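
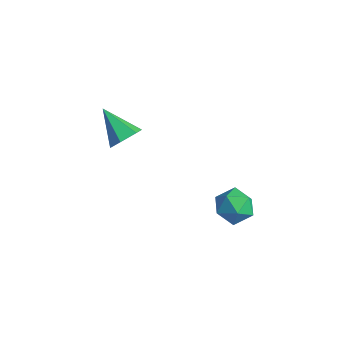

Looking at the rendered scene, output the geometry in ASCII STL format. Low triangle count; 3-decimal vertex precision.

solid 
facet normal 0.816 -0.001 -0.578
outer loop
vertex -1.924 1.684 0.836
vertex -2.38 1.5 0.193
vertex -2.244 2.275 0.384
endloop
endfacet
facet normal 0.095 0.637 0.765
outer loop
vertex -1.924 1.684 0.836
vertex -2.244 2.275 0.384
vertex -3.84 1.5 1.227
endloop
endfacet
facet normal 0.816 -0.001 -0.578
outer loop
vertex -2.244 2.275 0.384
vertex -2.38 1.5 0.193
vertex -2.7 2.09 -0.26
endloop
endfacet
facet normal -0.420 0.907 0.037
outer loop
vertex -2.244 2.275 0.384
vertex -2.7 2.09 -0.26
vertex -3.84 1.5 1.227
endloop
endfacet
facet normal 0.816 -0.001 -0.578
outer loop
vertex -2.7 2.09 -0.26
vertex -2.38 1.5 0.193
vertex -2.836 1.315 -0.451
endloop
endfacet
facet normal -0.813 0.270 -0.516
outer loop
vertex -2.7 2.09 -0.26
vertex -2.836 1.315 -0.451
vertex -3.84 1.5 1.227
endloop
endfacet
facet normal 0.816 0.000 -0.578
outer loop
vertex -2.836 1.315 -0.451
vertex -2.38 1.5 0.193
vertex -2.515 0.724 0.002
endloop
endfacet
facet normal -0.690 -0.637 -0.343
outer loop
vertex -2.836 1.315 -0.451
vertex -2.515 0.724 0.002
vertex -3.84 1.5 1.227
endloop
endfacet
facet normal 0.816 0.000 -0.578
outer loop
vertex -2.515 0.724 0.002
vertex -2.38 1.5 0.193
vertex -2.06 0.909 0.645
endloop
endfacet
facet normal -0.175 -0.906 0.385
outer loop
vertex -2.515 0.724 0.002
vertex -2.06 0.909 0.645
vertex -3.84 1.5 1.227
endloop
endfacet
facet normal 0.816 -0.001 -0.578
outer loop
vertex -2.06 0.909 0.645
vertex -2.38 1.5 0.193
vertex -1.924 1.684 0.836
endloop
endfacet
facet normal 0.217 -0.269 0.938
outer loop
vertex -2.06 0.909 0.645
vertex -1.924 1.684 0.836
vertex -3.84 1.5 1.227
endloop
endfacet
facet normal -0.482 0.876 0.021
outer loop
vertex 2.496 4.177 -2.284
vertex 1.703 3.748 -2.605
vertex 1.864 3.814 -1.664
endloop
endfacet
facet normal 0.025 0.852 0.524
outer loop
vertex 2.496 4.177 -2.284
vertex 1.864 3.814 -1.664
vertex 2.802 3.696 -1.516
endloop
endfacet
facet normal 0.649 0.734 0.201
outer loop
vertex 2.496 4.177 -2.284
vertex 2.802 3.696 -1.516
vertex 3.221 3.558 -2.365
endloop
endfacet
facet normal 0.529 0.685 -0.502
outer loop
vertex 2.496 4.177 -2.284
vertex 3.221 3.558 -2.365
vertex 2.541 3.59 -3.038
endloop
endfacet
facet normal -0.170 0.773 -0.612
outer loop
vertex 2.496 4.177 -2.284
vertex 2.541 3.59 -3.038
vertex 1.703 3.748 -2.605
endloop
endfacet
facet normal -0.113 0.295 0.949
outer loop
vertex 2.802 3.696 -1.516
vertex 1.864 3.814 -1.664
vertex 2.199 2.97 -1.362
endloop
endfacet
facet normal -0.933 0.334 0.136
outer loop
vertex 1.864 3.814 -1.664
vertex 1.703 3.748 -2.605
vertex 1.519 3.002 -2.035
endloop
endfacet
facet normal -0.428 0.167 -0.888
outer loop
vertex 1.703 3.748 -2.605
vertex 2.541 3.59 -3.038
vertex 1.938 2.864 -2.884
endloop
endfacet
facet normal 0.704 0.025 -0.710
outer loop
vertex 2.541 3.59 -3.038
vertex 3.221 3.558 -2.365
vertex 2.876 2.746 -2.736
endloop
endfacet
facet normal 0.898 0.104 0.426
outer loop
vertex 3.221 3.558 -2.365
vertex 2.802 3.696 -1.516
vertex 3.037 2.812 -1.795
endloop
endfacet
facet normal -0.529 -0.685 0.502
outer loop
vertex 2.244 2.383 -2.116
vertex 2.199 2.97 -1.362
vertex 1.519 3.002 -2.035
endloop
endfacet
facet normal -0.649 -0.734 -0.201
outer loop
vertex 2.244 2.383 -2.116
vertex 1.519 3.002 -2.035
vertex 1.938 2.864 -2.884
endloop
endfacet
facet normal -0.025 -0.852 -0.524
outer loop
vertex 2.244 2.383 -2.116
vertex 1.938 2.864 -2.884
vertex 2.876 2.746 -2.736
endloop
endfacet
facet normal 0.482 -0.876 -0.021
outer loop
vertex 2.244 2.383 -2.116
vertex 2.876 2.746 -2.736
vertex 3.037 2.812 -1.795
endloop
endfacet
facet normal 0.170 -0.773 0.612
outer loop
vertex 2.244 2.383 -2.116
vertex 3.037 2.812 -1.795
vertex 2.199 2.97 -1.362
endloop
endfacet
facet normal -0.704 -0.025 0.710
outer loop
vertex 1.519 3.002 -2.035
vertex 2.199 2.97 -1.362
vertex 1.864 3.814 -1.664
endloop
endfacet
facet normal -0.898 -0.104 -0.426
outer loop
vertex 1.938 2.864 -2.884
vertex 1.519 3.002 -2.035
vertex 1.703 3.748 -2.605
endloop
endfacet
facet normal 0.113 -0.295 -0.949
outer loop
vertex 2.876 2.746 -2.736
vertex 1.938 2.864 -2.884
vertex 2.541 3.59 -3.038
endloop
endfacet
facet normal 0.933 -0.334 -0.136
outer loop
vertex 3.037 2.812 -1.795
vertex 2.876 2.746 -2.736
vertex 3.221 3.558 -2.365
endloop
endfacet
facet normal 0.428 -0.167 0.888
outer loop
vertex 2.199 2.97 -1.362
vertex 3.037 2.812 -1.795
vertex 2.802 3.696 -1.516
endloop
endfacet

endsolid


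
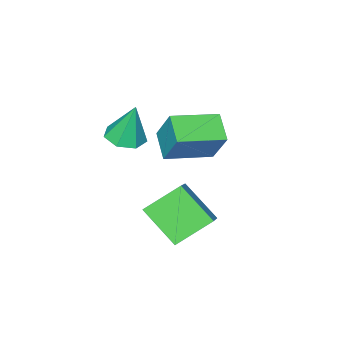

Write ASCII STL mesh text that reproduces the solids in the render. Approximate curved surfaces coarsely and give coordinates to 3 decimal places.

solid 
facet normal -0.898 0.409 -0.162
outer loop
vertex -1.445 -1.223 -1.117
vertex -0.887 -0.245 -1.746
vertex -1.575 -2.082 -2.567
endloop
endfacet
facet normal -0.433 -0.758 0.488
outer loop
vertex 0.167 -2.875 -2.254
vertex -1.445 -1.223 -1.117
vertex -1.575 -2.082 -2.567
endloop
endfacet
facet normal -0.898 0.409 -0.162
outer loop
vertex -1.575 -2.082 -2.567
vertex -0.887 -0.245 -1.746
vertex -1.017 -1.104 -3.196
endloop
endfacet
facet normal -0.077 -0.508 -0.858
outer loop
vertex -1.017 -1.104 -3.196
vertex 0.167 -2.875 -2.254
vertex -1.575 -2.082 -2.567
endloop
endfacet
facet normal 0.077 0.508 0.858
outer loop
vertex -1.445 -1.223 -1.117
vertex 0.855 -1.038 -1.433
vertex -0.887 -0.245 -1.746
endloop
endfacet
facet normal -0.433 -0.758 0.488
outer loop
vertex 0.297 -2.016 -0.804
vertex -1.445 -1.223 -1.117
vertex 0.167 -2.875 -2.254
endloop
endfacet
facet normal 0.077 0.508 0.858
outer loop
vertex 0.297 -2.016 -0.804
vertex 0.855 -1.038 -1.433
vertex -1.445 -1.223 -1.117
endloop
endfacet
facet normal 0.433 0.758 -0.488
outer loop
vertex -0.887 -0.245 -1.746
vertex 0.855 -1.038 -1.433
vertex -1.017 -1.104 -3.196
endloop
endfacet
facet normal -0.077 -0.508 -0.858
outer loop
vertex 0.725 -1.897 -2.883
vertex 0.167 -2.875 -2.254
vertex -1.017 -1.104 -3.196
endloop
endfacet
facet normal 0.433 0.758 -0.488
outer loop
vertex -1.017 -1.104 -3.196
vertex 0.855 -1.038 -1.433
vertex 0.725 -1.897 -2.883
endloop
endfacet
facet normal 0.898 -0.409 0.162
outer loop
vertex 0.725 -1.897 -2.883
vertex 0.297 -2.016 -0.804
vertex 0.167 -2.875 -2.254
endloop
endfacet
facet normal 0.898 -0.409 0.162
outer loop
vertex 0.855 -1.038 -1.433
vertex 0.297 -2.016 -0.804
vertex 0.725 -1.897 -2.883
endloop
endfacet
facet normal 0.106 -0.220 -0.970
outer loop
vertex 2.124 -3.561 -1.851
vertex 1.382 -3.223 -2.009
vertex 2.128 -2.858 -2.01
endloop
endfacet
facet normal 0.873 0.103 0.477
outer loop
vertex 2.124 -3.561 -1.851
vertex 2.128 -2.858 -2.01
vertex 1.198 -2.837 -0.311
endloop
endfacet
facet normal 0.106 -0.220 -0.970
outer loop
vertex 2.128 -2.858 -2.01
vertex 1.382 -3.223 -2.009
vertex 1.571 -2.43 -2.168
endloop
endfacet
facet normal 0.533 0.798 0.282
outer loop
vertex 2.128 -2.858 -2.01
vertex 1.571 -2.43 -2.168
vertex 1.198 -2.837 -0.311
endloop
endfacet
facet normal 0.106 -0.220 -0.970
outer loop
vertex 1.571 -2.43 -2.168
vertex 1.382 -3.223 -2.009
vertex 0.872 -2.599 -2.206
endloop
endfacet
facet normal -0.240 0.957 0.162
outer loop
vertex 1.571 -2.43 -2.168
vertex 0.872 -2.599 -2.206
vertex 1.198 -2.837 -0.311
endloop
endfacet
facet normal 0.105 -0.220 -0.970
outer loop
vertex 0.872 -2.599 -2.206
vertex 1.382 -3.223 -2.009
vertex 0.557 -3.237 -2.095
endloop
endfacet
facet normal -0.863 0.462 0.206
outer loop
vertex 0.872 -2.599 -2.206
vertex 0.557 -3.237 -2.095
vertex 1.198 -2.837 -0.311
endloop
endfacet
facet normal 0.105 -0.221 -0.970
outer loop
vertex 0.557 -3.237 -2.095
vertex 1.382 -3.223 -2.009
vertex 0.864 -3.864 -1.919
endloop
endfacet
facet normal -0.868 -0.317 0.383
outer loop
vertex 0.557 -3.237 -2.095
vertex 0.864 -3.864 -1.919
vertex 1.198 -2.837 -0.311
endloop
endfacet
facet normal 0.104 -0.221 -0.970
outer loop
vertex 0.864 -3.864 -1.919
vertex 1.382 -3.223 -2.009
vertex 1.561 -4.009 -1.811
endloop
endfacet
facet normal -0.251 -0.791 0.558
outer loop
vertex 0.864 -3.864 -1.919
vertex 1.561 -4.009 -1.811
vertex 1.198 -2.837 -0.311
endloop
endfacet
facet normal 0.106 -0.220 -0.970
outer loop
vertex 1.561 -4.009 -1.811
vertex 1.382 -3.223 -2.009
vertex 2.124 -3.561 -1.851
endloop
endfacet
facet normal 0.524 -0.605 0.600
outer loop
vertex 1.561 -4.009 -1.811
vertex 2.124 -3.561 -1.851
vertex 1.198 -2.837 -0.311
endloop
endfacet
facet normal -0.756 0.348 0.554
outer loop
vertex 2.161 0.565 -2.264
vertex 1.964 2.006 -3.439
vertex 1.238 -0.198 -3.045
endloop
endfacet
facet normal 0.106 -0.771 0.628
outer loop
vertex 2.516 -0.786 -3.981
vertex 2.161 0.565 -2.264
vertex 1.238 -0.198 -3.045
endloop
endfacet
facet normal -0.756 0.348 0.554
outer loop
vertex 1.238 -0.198 -3.045
vertex 1.964 2.006 -3.439
vertex 1.041 1.243 -4.22
endloop
endfacet
facet normal -0.646 -0.534 -0.546
outer loop
vertex 1.041 1.243 -4.22
vertex 2.516 -0.786 -3.981
vertex 1.238 -0.198 -3.045
endloop
endfacet
facet normal 0.646 0.534 0.546
outer loop
vertex 2.161 0.565 -2.264
vertex 3.242 1.418 -4.375
vertex 1.964 2.006 -3.439
endloop
endfacet
facet normal 0.106 -0.771 0.628
outer loop
vertex 3.439 -0.023 -3.2
vertex 2.161 0.565 -2.264
vertex 2.516 -0.786 -3.981
endloop
endfacet
facet normal 0.646 0.534 0.546
outer loop
vertex 3.439 -0.023 -3.2
vertex 3.242 1.418 -4.375
vertex 2.161 0.565 -2.264
endloop
endfacet
facet normal -0.106 0.771 -0.628
outer loop
vertex 1.964 2.006 -3.439
vertex 3.242 1.418 -4.375
vertex 1.041 1.243 -4.22
endloop
endfacet
facet normal -0.646 -0.534 -0.546
outer loop
vertex 2.319 0.655 -5.156
vertex 2.516 -0.786 -3.981
vertex 1.041 1.243 -4.22
endloop
endfacet
facet normal -0.106 0.771 -0.628
outer loop
vertex 1.041 1.243 -4.22
vertex 3.242 1.418 -4.375
vertex 2.319 0.655 -5.156
endloop
endfacet
facet normal 0.756 -0.348 -0.554
outer loop
vertex 2.319 0.655 -5.156
vertex 3.439 -0.023 -3.2
vertex 2.516 -0.786 -3.981
endloop
endfacet
facet normal 0.756 -0.348 -0.554
outer loop
vertex 3.242 1.418 -4.375
vertex 3.439 -0.023 -3.2
vertex 2.319 0.655 -5.156
endloop
endfacet

endsolid


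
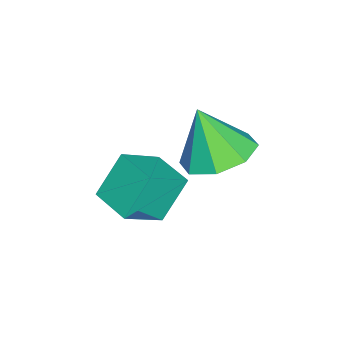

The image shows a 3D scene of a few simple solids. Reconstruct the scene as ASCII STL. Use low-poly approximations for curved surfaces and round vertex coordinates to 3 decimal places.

solid 
facet normal 0.121 0.388 -0.914
outer loop
vertex -1.859 2.584 -2.144
vertex -2.817 2.389 -2.354
vertex -2.323 3.164 -1.959
endloop
endfacet
facet normal 0.612 0.250 0.750
outer loop
vertex -1.859 2.584 -2.144
vertex -2.323 3.164 -1.959
vertex -3.003 1.791 -0.946
endloop
endfacet
facet normal 0.120 0.389 -0.913
outer loop
vertex -2.323 3.164 -1.959
vertex -2.817 2.389 -2.354
vertex -3.077 3.289 -2.005
endloop
endfacet
facet normal 0.046 0.578 0.815
outer loop
vertex -2.323 3.164 -1.959
vertex -3.077 3.289 -2.005
vertex -3.003 1.791 -0.946
endloop
endfacet
facet normal 0.122 0.389 -0.913
outer loop
vertex -3.077 3.289 -2.005
vertex -2.817 2.389 -2.354
vertex -3.678 2.888 -2.256
endloop
endfacet
facet normal -0.583 0.450 0.677
outer loop
vertex -3.077 3.289 -2.005
vertex -3.678 2.888 -2.256
vertex -3.003 1.791 -0.946
endloop
endfacet
facet normal 0.120 0.387 -0.914
outer loop
vertex -3.678 2.888 -2.256
vertex -2.817 2.389 -2.354
vertex -3.775 2.193 -2.563
endloop
endfacet
facet normal -0.906 -0.058 0.418
outer loop
vertex -3.678 2.888 -2.256
vertex -3.775 2.193 -2.563
vertex -3.003 1.791 -0.946
endloop
endfacet
facet normal 0.120 0.388 -0.914
outer loop
vertex -3.775 2.193 -2.563
vertex -2.817 2.389 -2.354
vertex -3.311 1.614 -2.748
endloop
endfacet
facet normal -0.736 -0.650 0.190
outer loop
vertex -3.775 2.193 -2.563
vertex -3.311 1.614 -2.748
vertex -3.003 1.791 -0.946
endloop
endfacet
facet normal 0.121 0.388 -0.914
outer loop
vertex -3.311 1.614 -2.748
vertex -2.817 2.389 -2.354
vertex -2.557 1.488 -2.702
endloop
endfacet
facet normal -0.171 -0.977 0.125
outer loop
vertex -3.311 1.614 -2.748
vertex -2.557 1.488 -2.702
vertex -3.003 1.791 -0.946
endloop
endfacet
facet normal 0.121 0.388 -0.914
outer loop
vertex -2.557 1.488 -2.702
vertex -2.817 2.389 -2.354
vertex -1.956 1.89 -2.452
endloop
endfacet
facet normal 0.458 -0.849 0.263
outer loop
vertex -2.557 1.488 -2.702
vertex -1.956 1.89 -2.452
vertex -3.003 1.791 -0.946
endloop
endfacet
facet normal 0.121 0.388 -0.913
outer loop
vertex -1.956 1.89 -2.452
vertex -2.817 2.389 -2.354
vertex -1.859 2.584 -2.144
endloop
endfacet
facet normal 0.782 -0.341 0.521
outer loop
vertex -1.956 1.89 -2.452
vertex -1.859 2.584 -2.144
vertex -3.003 1.791 -0.946
endloop
endfacet
facet normal -0.601 -0.799 -0.020
outer loop
vertex -2.15 -0.509 -4.167
vertex -2.803 -0.046 -3.043
vertex -3.032 0.175 -4.961
endloop
endfacet
facet normal 0.473 -0.335 -0.815
outer loop
vertex -2.317 1.126 -4.937
vertex -2.15 -0.509 -4.167
vertex -3.032 0.175 -4.961
endloop
endfacet
facet normal -0.601 -0.799 -0.020
outer loop
vertex -3.032 0.175 -4.961
vertex -2.803 -0.046 -3.043
vertex -3.685 0.638 -3.837
endloop
endfacet
facet normal -0.644 0.499 -0.580
outer loop
vertex -3.685 0.638 -3.837
vertex -2.317 1.126 -4.937
vertex -3.032 0.175 -4.961
endloop
endfacet
facet normal 0.644 -0.499 0.580
outer loop
vertex -2.15 -0.509 -4.167
vertex -2.088 0.905 -3.019
vertex -2.803 -0.046 -3.043
endloop
endfacet
facet normal 0.473 -0.335 -0.815
outer loop
vertex -1.435 0.442 -4.143
vertex -2.15 -0.509 -4.167
vertex -2.317 1.126 -4.937
endloop
endfacet
facet normal 0.644 -0.499 0.580
outer loop
vertex -1.435 0.442 -4.143
vertex -2.088 0.905 -3.019
vertex -2.15 -0.509 -4.167
endloop
endfacet
facet normal -0.473 0.335 0.815
outer loop
vertex -2.803 -0.046 -3.043
vertex -2.088 0.905 -3.019
vertex -3.685 0.638 -3.837
endloop
endfacet
facet normal -0.644 0.499 -0.580
outer loop
vertex -2.97 1.589 -3.813
vertex -2.317 1.126 -4.937
vertex -3.685 0.638 -3.837
endloop
endfacet
facet normal -0.473 0.335 0.815
outer loop
vertex -3.685 0.638 -3.837
vertex -2.088 0.905 -3.019
vertex -2.97 1.589 -3.813
endloop
endfacet
facet normal 0.601 0.799 0.020
outer loop
vertex -2.97 1.589 -3.813
vertex -1.435 0.442 -4.143
vertex -2.317 1.126 -4.937
endloop
endfacet
facet normal 0.601 0.799 0.020
outer loop
vertex -2.088 0.905 -3.019
vertex -1.435 0.442 -4.143
vertex -2.97 1.589 -3.813
endloop
endfacet

endsolid


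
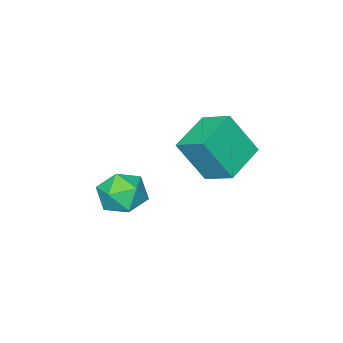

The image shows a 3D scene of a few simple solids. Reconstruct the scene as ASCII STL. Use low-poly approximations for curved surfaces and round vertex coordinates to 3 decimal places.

solid 
facet normal -0.613 0.673 0.414
outer loop
vertex 2.21 1.417 -2.801
vertex 2.004 0.798 -2.1
vertex 2.737 1.406 -2.002
endloop
endfacet
facet normal -0.079 0.995 0.066
outer loop
vertex 2.21 1.417 -2.801
vertex 2.737 1.406 -2.002
vertex 3.162 1.496 -2.854
endloop
endfacet
facet normal -0.099 0.782 -0.616
outer loop
vertex 2.21 1.417 -2.801
vertex 3.162 1.496 -2.854
vertex 2.692 0.944 -3.479
endloop
endfacet
facet normal -0.646 0.329 -0.689
outer loop
vertex 2.21 1.417 -2.801
vertex 2.692 0.944 -3.479
vertex 1.976 0.513 -3.013
endloop
endfacet
facet normal -0.964 0.262 -0.052
outer loop
vertex 2.21 1.417 -2.801
vertex 1.976 0.513 -3.013
vertex 2.004 0.798 -2.1
endloop
endfacet
facet normal 0.536 0.769 0.349
outer loop
vertex 3.162 1.496 -2.854
vertex 2.737 1.406 -2.002
vertex 3.544 0.927 -2.187
endloop
endfacet
facet normal -0.328 0.249 0.911
outer loop
vertex 2.737 1.406 -2.002
vertex 2.004 0.798 -2.1
vertex 2.828 0.496 -1.721
endloop
endfacet
facet normal -0.895 -0.417 0.157
outer loop
vertex 2.004 0.798 -2.1
vertex 1.976 0.513 -3.013
vertex 2.358 -0.056 -2.346
endloop
endfacet
facet normal -0.382 -0.307 -0.871
outer loop
vertex 1.976 0.513 -3.013
vertex 2.692 0.944 -3.479
vertex 2.783 0.034 -3.198
endloop
endfacet
facet normal 0.502 0.425 -0.753
outer loop
vertex 2.692 0.944 -3.479
vertex 3.162 1.496 -2.854
vertex 3.516 0.642 -3.1
endloop
endfacet
facet normal 0.646 -0.329 0.689
outer loop
vertex 3.31 0.023 -2.399
vertex 3.544 0.927 -2.187
vertex 2.828 0.496 -1.721
endloop
endfacet
facet normal 0.099 -0.782 0.616
outer loop
vertex 3.31 0.023 -2.399
vertex 2.828 0.496 -1.721
vertex 2.358 -0.056 -2.346
endloop
endfacet
facet normal 0.079 -0.995 -0.066
outer loop
vertex 3.31 0.023 -2.399
vertex 2.358 -0.056 -2.346
vertex 2.783 0.034 -3.198
endloop
endfacet
facet normal 0.613 -0.673 -0.414
outer loop
vertex 3.31 0.023 -2.399
vertex 2.783 0.034 -3.198
vertex 3.516 0.642 -3.1
endloop
endfacet
facet normal 0.964 -0.262 0.052
outer loop
vertex 3.31 0.023 -2.399
vertex 3.516 0.642 -3.1
vertex 3.544 0.927 -2.187
endloop
endfacet
facet normal 0.382 0.307 0.871
outer loop
vertex 2.828 0.496 -1.721
vertex 3.544 0.927 -2.187
vertex 2.737 1.406 -2.002
endloop
endfacet
facet normal -0.502 -0.425 0.753
outer loop
vertex 2.358 -0.056 -2.346
vertex 2.828 0.496 -1.721
vertex 2.004 0.798 -2.1
endloop
endfacet
facet normal -0.536 -0.769 -0.349
outer loop
vertex 2.783 0.034 -3.198
vertex 2.358 -0.056 -2.346
vertex 1.976 0.513 -3.013
endloop
endfacet
facet normal 0.328 -0.249 -0.911
outer loop
vertex 3.516 0.642 -3.1
vertex 2.783 0.034 -3.198
vertex 2.692 0.944 -3.479
endloop
endfacet
facet normal 0.895 0.417 -0.157
outer loop
vertex 3.544 0.927 -2.187
vertex 3.516 0.642 -3.1
vertex 3.162 1.496 -2.854
endloop
endfacet
facet normal -0.338 0.402 -0.851
outer loop
vertex 0.504 3.511 -0.156
vertex 0.392 4.638 0.421
vertex 2.022 3.881 -0.584
endloop
endfacet
facet normal 0.088 -0.887 -0.454
outer loop
vertex 2.628 3.162 0.939
vertex 0.504 3.511 -0.156
vertex 2.022 3.881 -0.584
endloop
endfacet
facet normal -0.338 0.401 -0.851
outer loop
vertex 2.022 3.881 -0.584
vertex 0.392 4.638 0.421
vertex 1.91 5.008 -0.008
endloop
endfacet
facet normal 0.937 0.228 -0.265
outer loop
vertex 1.91 5.008 -0.008
vertex 2.628 3.162 0.939
vertex 2.022 3.881 -0.584
endloop
endfacet
facet normal -0.937 -0.229 0.265
outer loop
vertex 0.504 3.511 -0.156
vertex 0.998 3.919 1.944
vertex 0.392 4.638 0.421
endloop
endfacet
facet normal 0.088 -0.887 -0.453
outer loop
vertex 1.11 2.792 1.368
vertex 0.504 3.511 -0.156
vertex 2.628 3.162 0.939
endloop
endfacet
facet normal -0.937 -0.228 0.265
outer loop
vertex 1.11 2.792 1.368
vertex 0.998 3.919 1.944
vertex 0.504 3.511 -0.156
endloop
endfacet
facet normal -0.088 0.887 0.454
outer loop
vertex 0.392 4.638 0.421
vertex 0.998 3.919 1.944
vertex 1.91 5.008 -0.008
endloop
endfacet
facet normal 0.937 0.229 -0.265
outer loop
vertex 2.516 4.289 1.516
vertex 2.628 3.162 0.939
vertex 1.91 5.008 -0.008
endloop
endfacet
facet normal -0.088 0.887 0.454
outer loop
vertex 1.91 5.008 -0.008
vertex 0.998 3.919 1.944
vertex 2.516 4.289 1.516
endloop
endfacet
facet normal 0.338 -0.402 0.851
outer loop
vertex 2.516 4.289 1.516
vertex 1.11 2.792 1.368
vertex 2.628 3.162 0.939
endloop
endfacet
facet normal 0.338 -0.401 0.851
outer loop
vertex 0.998 3.919 1.944
vertex 1.11 2.792 1.368
vertex 2.516 4.289 1.516
endloop
endfacet

endsolid


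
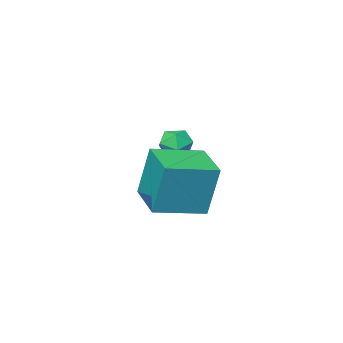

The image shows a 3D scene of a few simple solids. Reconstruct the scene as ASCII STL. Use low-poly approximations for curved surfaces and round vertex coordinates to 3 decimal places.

solid 
facet normal -0.328 0.513 0.793
outer loop
vertex -2.396 -1.647 4.048
vertex -2.489 -2.295 4.429
vertex -1.829 -1.927 4.464
endloop
endfacet
facet normal 0.139 0.899 0.416
outer loop
vertex -2.396 -1.647 4.048
vertex -1.829 -1.927 4.464
vertex -1.688 -1.633 3.781
endloop
endfacet
facet normal -0.113 0.962 -0.249
outer loop
vertex -2.396 -1.647 4.048
vertex -1.688 -1.633 3.781
vertex -2.262 -1.819 3.323
endloop
endfacet
facet normal -0.737 0.614 -0.282
outer loop
vertex -2.396 -1.647 4.048
vertex -2.262 -1.819 3.323
vertex -2.757 -2.229 3.724
endloop
endfacet
facet normal -0.869 0.338 0.362
outer loop
vertex -2.396 -1.647 4.048
vertex -2.757 -2.229 3.724
vertex -2.489 -2.295 4.429
endloop
endfacet
facet normal 0.751 0.536 0.386
outer loop
vertex -1.688 -1.633 3.781
vertex -1.829 -1.927 4.464
vertex -1.343 -2.271 3.996
endloop
endfacet
facet normal -0.003 -0.088 0.996
outer loop
vertex -1.829 -1.927 4.464
vertex -2.489 -2.295 4.429
vertex -1.838 -2.681 4.397
endloop
endfacet
facet normal -0.878 -0.374 0.299
outer loop
vertex -2.489 -2.295 4.429
vertex -2.757 -2.229 3.724
vertex -2.412 -2.867 3.939
endloop
endfacet
facet normal -0.664 0.074 -0.744
outer loop
vertex -2.757 -2.229 3.724
vertex -2.262 -1.819 3.323
vertex -2.271 -2.573 3.256
endloop
endfacet
facet normal 0.344 0.637 -0.690
outer loop
vertex -2.262 -1.819 3.323
vertex -1.688 -1.633 3.781
vertex -1.611 -2.205 3.291
endloop
endfacet
facet normal 0.737 -0.614 0.282
outer loop
vertex -1.704 -2.853 3.672
vertex -1.343 -2.271 3.996
vertex -1.838 -2.681 4.397
endloop
endfacet
facet normal 0.113 -0.962 0.249
outer loop
vertex -1.704 -2.853 3.672
vertex -1.838 -2.681 4.397
vertex -2.412 -2.867 3.939
endloop
endfacet
facet normal -0.139 -0.899 -0.416
outer loop
vertex -1.704 -2.853 3.672
vertex -2.412 -2.867 3.939
vertex -2.271 -2.573 3.256
endloop
endfacet
facet normal 0.328 -0.513 -0.793
outer loop
vertex -1.704 -2.853 3.672
vertex -2.271 -2.573 3.256
vertex -1.611 -2.205 3.291
endloop
endfacet
facet normal 0.869 -0.338 -0.362
outer loop
vertex -1.704 -2.853 3.672
vertex -1.611 -2.205 3.291
vertex -1.343 -2.271 3.996
endloop
endfacet
facet normal 0.664 -0.074 0.744
outer loop
vertex -1.838 -2.681 4.397
vertex -1.343 -2.271 3.996
vertex -1.829 -1.927 4.464
endloop
endfacet
facet normal -0.344 -0.637 0.690
outer loop
vertex -2.412 -2.867 3.939
vertex -1.838 -2.681 4.397
vertex -2.489 -2.295 4.429
endloop
endfacet
facet normal -0.751 -0.536 -0.386
outer loop
vertex -2.271 -2.573 3.256
vertex -2.412 -2.867 3.939
vertex -2.757 -2.229 3.724
endloop
endfacet
facet normal 0.003 0.088 -0.996
outer loop
vertex -1.611 -2.205 3.291
vertex -2.271 -2.573 3.256
vertex -2.262 -1.819 3.323
endloop
endfacet
facet normal 0.878 0.374 -0.299
outer loop
vertex -1.343 -2.271 3.996
vertex -1.611 -2.205 3.291
vertex -1.688 -1.633 3.781
endloop
endfacet
facet normal -0.948 0.279 -0.156
outer loop
vertex -0.74 1.303 4.762
vertex -0.181 3.028 4.447
vertex -0.525 0.847 2.641
endloop
endfacet
facet normal -0.304 -0.937 0.171
outer loop
vertex 1.361 0.292 2.953
vertex -0.74 1.303 4.762
vertex -0.525 0.847 2.641
endloop
endfacet
facet normal -0.948 0.279 -0.156
outer loop
vertex -0.525 0.847 2.641
vertex -0.181 3.028 4.447
vertex 0.034 2.571 2.327
endloop
endfacet
facet normal 0.099 -0.209 -0.973
outer loop
vertex 0.034 2.571 2.327
vertex 1.361 0.292 2.953
vertex -0.525 0.847 2.641
endloop
endfacet
facet normal -0.099 0.210 0.973
outer loop
vertex -0.74 1.303 4.762
vertex 1.705 2.473 4.759
vertex -0.181 3.028 4.447
endloop
endfacet
facet normal -0.304 -0.937 0.171
outer loop
vertex 1.146 0.749 5.073
vertex -0.74 1.303 4.762
vertex 1.361 0.292 2.953
endloop
endfacet
facet normal -0.099 0.209 0.973
outer loop
vertex 1.146 0.749 5.073
vertex 1.705 2.473 4.759
vertex -0.74 1.303 4.762
endloop
endfacet
facet normal 0.304 0.937 -0.171
outer loop
vertex -0.181 3.028 4.447
vertex 1.705 2.473 4.759
vertex 0.034 2.571 2.327
endloop
endfacet
facet normal 0.099 -0.210 -0.973
outer loop
vertex 1.92 2.017 2.638
vertex 1.361 0.292 2.953
vertex 0.034 2.571 2.327
endloop
endfacet
facet normal 0.304 0.937 -0.171
outer loop
vertex 0.034 2.571 2.327
vertex 1.705 2.473 4.759
vertex 1.92 2.017 2.638
endloop
endfacet
facet normal 0.948 -0.279 0.156
outer loop
vertex 1.92 2.017 2.638
vertex 1.146 0.749 5.073
vertex 1.361 0.292 2.953
endloop
endfacet
facet normal 0.948 -0.279 0.156
outer loop
vertex 1.705 2.473 4.759
vertex 1.146 0.749 5.073
vertex 1.92 2.017 2.638
endloop
endfacet

endsolid


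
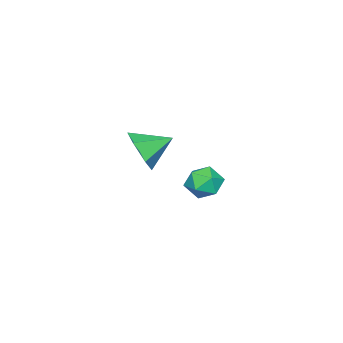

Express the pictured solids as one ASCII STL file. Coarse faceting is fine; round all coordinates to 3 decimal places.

solid 
facet normal 0.620 -0.665 -0.416
outer loop
vertex 2.586 -2.006 1.089
vertex 1.958 -2.119 0.333
vertex 2.667 -1.43 0.289
endloop
endfacet
facet normal 0.336 0.748 0.573
outer loop
vertex 2.586 -2.006 1.089
vertex 2.667 -1.43 0.289
vertex 1.102 -1.201 0.907
endloop
endfacet
facet normal 0.620 -0.665 -0.416
outer loop
vertex 2.667 -1.43 0.289
vertex 1.958 -2.119 0.333
vertex 2.039 -1.542 -0.468
endloop
endfacet
facet normal 0.065 0.978 -0.198
outer loop
vertex 2.667 -1.43 0.289
vertex 2.039 -1.542 -0.468
vertex 1.102 -1.201 0.907
endloop
endfacet
facet normal 0.620 -0.665 -0.416
outer loop
vertex 2.039 -1.542 -0.468
vertex 1.958 -2.119 0.333
vertex 1.33 -2.231 -0.424
endloop
endfacet
facet normal -0.599 0.581 -0.552
outer loop
vertex 2.039 -1.542 -0.468
vertex 1.33 -2.231 -0.424
vertex 1.102 -1.201 0.907
endloop
endfacet
facet normal 0.620 -0.665 -0.416
outer loop
vertex 1.33 -2.231 -0.424
vertex 1.958 -2.119 0.333
vertex 1.249 -2.808 0.377
endloop
endfacet
facet normal -0.990 -0.046 -0.134
outer loop
vertex 1.33 -2.231 -0.424
vertex 1.249 -2.808 0.377
vertex 1.102 -1.201 0.907
endloop
endfacet
facet normal 0.620 -0.665 -0.417
outer loop
vertex 1.249 -2.808 0.377
vertex 1.958 -2.119 0.333
vertex 1.877 -2.696 1.133
endloop
endfacet
facet normal -0.719 -0.276 0.638
outer loop
vertex 1.249 -2.808 0.377
vertex 1.877 -2.696 1.133
vertex 1.102 -1.201 0.907
endloop
endfacet
facet normal 0.621 -0.664 -0.416
outer loop
vertex 1.877 -2.696 1.133
vertex 1.958 -2.119 0.333
vertex 2.586 -2.006 1.089
endloop
endfacet
facet normal -0.056 0.121 0.991
outer loop
vertex 1.877 -2.696 1.133
vertex 2.586 -2.006 1.089
vertex 1.102 -1.201 0.907
endloop
endfacet
facet normal -0.256 0.635 0.728
outer loop
vertex -3.403 -1.5 -3.515
vertex -3.329 -2.15 -2.922
vertex -2.63 -1.647 -3.115
endloop
endfacet
facet normal 0.082 0.976 0.200
outer loop
vertex -3.403 -1.5 -3.515
vertex -2.63 -1.647 -3.115
vertex -2.653 -1.468 -3.979
endloop
endfacet
facet normal -0.286 0.870 -0.402
outer loop
vertex -3.403 -1.5 -3.515
vertex -2.653 -1.468 -3.979
vertex -3.367 -1.86 -4.32
endloop
endfacet
facet normal -0.851 0.464 -0.245
outer loop
vertex -3.403 -1.5 -3.515
vertex -3.367 -1.86 -4.32
vertex -3.785 -2.282 -3.667
endloop
endfacet
facet normal -0.833 0.319 0.453
outer loop
vertex -3.403 -1.5 -3.515
vertex -3.785 -2.282 -3.667
vertex -3.329 -2.15 -2.922
endloop
endfacet
facet normal 0.725 0.678 0.121
outer loop
vertex -2.653 -1.468 -3.979
vertex -2.63 -1.647 -3.115
vertex -2.115 -2.098 -3.673
endloop
endfacet
facet normal 0.179 0.126 0.976
outer loop
vertex -2.63 -1.647 -3.115
vertex -3.329 -2.15 -2.922
vertex -2.533 -2.52 -3.02
endloop
endfacet
facet normal -0.754 -0.387 0.530
outer loop
vertex -3.329 -2.15 -2.922
vertex -3.785 -2.282 -3.667
vertex -3.247 -2.912 -3.361
endloop
endfacet
facet normal -0.785 -0.153 -0.601
outer loop
vertex -3.785 -2.282 -3.667
vertex -3.367 -1.86 -4.32
vertex -3.27 -2.733 -4.225
endloop
endfacet
facet normal 0.130 0.505 -0.853
outer loop
vertex -3.367 -1.86 -4.32
vertex -2.653 -1.468 -3.979
vertex -2.571 -2.23 -4.418
endloop
endfacet
facet normal 0.851 -0.464 0.245
outer loop
vertex -2.497 -2.88 -3.825
vertex -2.115 -2.098 -3.673
vertex -2.533 -2.52 -3.02
endloop
endfacet
facet normal 0.286 -0.870 0.402
outer loop
vertex -2.497 -2.88 -3.825
vertex -2.533 -2.52 -3.02
vertex -3.247 -2.912 -3.361
endloop
endfacet
facet normal -0.082 -0.976 -0.200
outer loop
vertex -2.497 -2.88 -3.825
vertex -3.247 -2.912 -3.361
vertex -3.27 -2.733 -4.225
endloop
endfacet
facet normal 0.256 -0.635 -0.728
outer loop
vertex -2.497 -2.88 -3.825
vertex -3.27 -2.733 -4.225
vertex -2.571 -2.23 -4.418
endloop
endfacet
facet normal 0.833 -0.319 -0.453
outer loop
vertex -2.497 -2.88 -3.825
vertex -2.571 -2.23 -4.418
vertex -2.115 -2.098 -3.673
endloop
endfacet
facet normal 0.785 0.153 0.601
outer loop
vertex -2.533 -2.52 -3.02
vertex -2.115 -2.098 -3.673
vertex -2.63 -1.647 -3.115
endloop
endfacet
facet normal -0.130 -0.505 0.853
outer loop
vertex -3.247 -2.912 -3.361
vertex -2.533 -2.52 -3.02
vertex -3.329 -2.15 -2.922
endloop
endfacet
facet normal -0.725 -0.678 -0.121
outer loop
vertex -3.27 -2.733 -4.225
vertex -3.247 -2.912 -3.361
vertex -3.785 -2.282 -3.667
endloop
endfacet
facet normal -0.179 -0.126 -0.976
outer loop
vertex -2.571 -2.23 -4.418
vertex -3.27 -2.733 -4.225
vertex -3.367 -1.86 -4.32
endloop
endfacet
facet normal 0.754 0.387 -0.530
outer loop
vertex -2.115 -2.098 -3.673
vertex -2.571 -2.23 -4.418
vertex -2.653 -1.468 -3.979
endloop
endfacet

endsolid


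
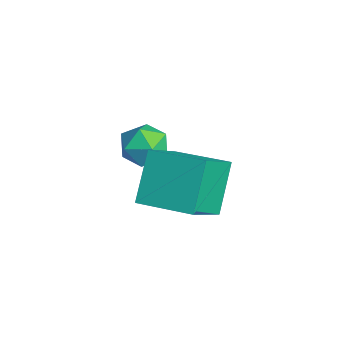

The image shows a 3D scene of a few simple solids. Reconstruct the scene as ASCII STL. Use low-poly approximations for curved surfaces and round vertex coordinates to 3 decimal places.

solid 
facet normal -0.889 0.451 -0.082
outer loop
vertex -3.445 0.687 -3.672
vertex -3.863 -0.162 -3.812
vertex -3.769 0.184 -2.925
endloop
endfacet
facet normal -0.457 0.817 0.352
outer loop
vertex -3.445 0.687 -3.672
vertex -3.769 0.184 -2.925
vertex -2.926 0.632 -2.87
endloop
endfacet
facet normal 0.130 0.991 -0.016
outer loop
vertex -3.445 0.687 -3.672
vertex -2.926 0.632 -2.87
vertex -2.498 0.562 -3.723
endloop
endfacet
facet normal 0.060 0.733 -0.678
outer loop
vertex -3.445 0.687 -3.672
vertex -2.498 0.562 -3.723
vertex -3.078 0.071 -4.305
endloop
endfacet
facet normal -0.570 0.399 -0.719
outer loop
vertex -3.445 0.687 -3.672
vertex -3.078 0.071 -4.305
vertex -3.863 -0.162 -3.812
endloop
endfacet
facet normal -0.262 0.384 0.885
outer loop
vertex -2.926 0.632 -2.87
vertex -3.769 0.184 -2.925
vertex -3.022 -0.251 -2.515
endloop
endfacet
facet normal -0.961 -0.207 0.183
outer loop
vertex -3.769 0.184 -2.925
vertex -3.863 -0.162 -3.812
vertex -3.602 -0.742 -3.097
endloop
endfacet
facet normal -0.445 -0.292 -0.847
outer loop
vertex -3.863 -0.162 -3.812
vertex -3.078 0.071 -4.305
vertex -3.174 -0.812 -3.95
endloop
endfacet
facet normal 0.573 0.248 -0.781
outer loop
vertex -3.078 0.071 -4.305
vertex -2.498 0.562 -3.723
vertex -2.331 -0.364 -3.895
endloop
endfacet
facet normal 0.687 0.666 0.290
outer loop
vertex -2.498 0.562 -3.723
vertex -2.926 0.632 -2.87
vertex -2.237 -0.018 -3.008
endloop
endfacet
facet normal -0.060 -0.733 0.678
outer loop
vertex -2.655 -0.867 -3.148
vertex -3.022 -0.251 -2.515
vertex -3.602 -0.742 -3.097
endloop
endfacet
facet normal -0.130 -0.991 0.016
outer loop
vertex -2.655 -0.867 -3.148
vertex -3.602 -0.742 -3.097
vertex -3.174 -0.812 -3.95
endloop
endfacet
facet normal 0.457 -0.817 -0.352
outer loop
vertex -2.655 -0.867 -3.148
vertex -3.174 -0.812 -3.95
vertex -2.331 -0.364 -3.895
endloop
endfacet
facet normal 0.889 -0.451 0.082
outer loop
vertex -2.655 -0.867 -3.148
vertex -2.331 -0.364 -3.895
vertex -2.237 -0.018 -3.008
endloop
endfacet
facet normal 0.570 -0.399 0.719
outer loop
vertex -2.655 -0.867 -3.148
vertex -2.237 -0.018 -3.008
vertex -3.022 -0.251 -2.515
endloop
endfacet
facet normal -0.573 -0.248 0.781
outer loop
vertex -3.602 -0.742 -3.097
vertex -3.022 -0.251 -2.515
vertex -3.769 0.184 -2.925
endloop
endfacet
facet normal -0.687 -0.666 -0.290
outer loop
vertex -3.174 -0.812 -3.95
vertex -3.602 -0.742 -3.097
vertex -3.863 -0.162 -3.812
endloop
endfacet
facet normal 0.262 -0.384 -0.885
outer loop
vertex -2.331 -0.364 -3.895
vertex -3.174 -0.812 -3.95
vertex -3.078 0.071 -4.305
endloop
endfacet
facet normal 0.961 0.207 -0.183
outer loop
vertex -2.237 -0.018 -3.008
vertex -2.331 -0.364 -3.895
vertex -2.498 0.562 -3.723
endloop
endfacet
facet normal 0.445 0.292 0.847
outer loop
vertex -3.022 -0.251 -2.515
vertex -2.237 -0.018 -3.008
vertex -2.926 0.632 -2.87
endloop
endfacet
facet normal -0.668 -0.735 -0.112
outer loop
vertex 0.196 -1.203 -3.476
vertex -0.853 -0.501 -1.823
vertex -0.897 -0.028 -4.669
endloop
endfacet
facet normal 0.504 -0.338 -0.795
outer loop
vertex 0.493 1.501 -4.437
vertex 0.196 -1.203 -3.476
vertex -0.897 -0.028 -4.669
endloop
endfacet
facet normal -0.668 -0.735 -0.112
outer loop
vertex -0.897 -0.028 -4.669
vertex -0.853 -0.501 -1.823
vertex -1.946 0.674 -3.016
endloop
endfacet
facet normal -0.547 0.588 -0.597
outer loop
vertex -1.946 0.674 -3.016
vertex 0.493 1.501 -4.437
vertex -0.897 -0.028 -4.669
endloop
endfacet
facet normal 0.547 -0.588 0.597
outer loop
vertex 0.196 -1.203 -3.476
vertex 0.537 1.028 -1.591
vertex -0.853 -0.501 -1.823
endloop
endfacet
facet normal 0.504 -0.338 -0.795
outer loop
vertex 1.586 0.326 -3.244
vertex 0.196 -1.203 -3.476
vertex 0.493 1.501 -4.437
endloop
endfacet
facet normal 0.547 -0.588 0.597
outer loop
vertex 1.586 0.326 -3.244
vertex 0.537 1.028 -1.591
vertex 0.196 -1.203 -3.476
endloop
endfacet
facet normal -0.504 0.338 0.795
outer loop
vertex -0.853 -0.501 -1.823
vertex 0.537 1.028 -1.591
vertex -1.946 0.674 -3.016
endloop
endfacet
facet normal -0.547 0.588 -0.597
outer loop
vertex -0.556 2.203 -2.784
vertex 0.493 1.501 -4.437
vertex -1.946 0.674 -3.016
endloop
endfacet
facet normal -0.504 0.338 0.795
outer loop
vertex -1.946 0.674 -3.016
vertex 0.537 1.028 -1.591
vertex -0.556 2.203 -2.784
endloop
endfacet
facet normal 0.668 0.735 0.112
outer loop
vertex -0.556 2.203 -2.784
vertex 1.586 0.326 -3.244
vertex 0.493 1.501 -4.437
endloop
endfacet
facet normal 0.668 0.735 0.112
outer loop
vertex 0.537 1.028 -1.591
vertex 1.586 0.326 -3.244
vertex -0.556 2.203 -2.784
endloop
endfacet

endsolid


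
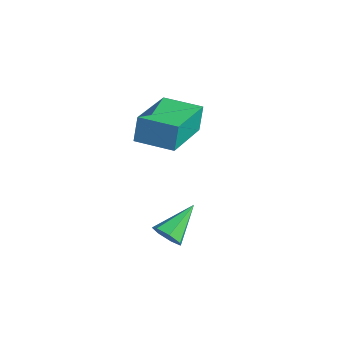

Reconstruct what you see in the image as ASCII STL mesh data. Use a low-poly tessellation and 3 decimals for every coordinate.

solid 
facet normal -0.834 -0.552 0.017
outer loop
vertex -1.493 -0.114 4.33
vertex -2.636 1.595 3.701
vertex -1.35 -0.359 3.402
endloop
endfacet
facet normal 0.531 -0.795 0.292
outer loop
vertex -0.224 0.385 3.379
vertex -1.493 -0.114 4.33
vertex -1.35 -0.359 3.402
endloop
endfacet
facet normal -0.834 -0.552 0.017
outer loop
vertex -1.35 -0.359 3.402
vertex -2.636 1.595 3.701
vertex -2.493 1.35 2.773
endloop
endfacet
facet normal 0.148 -0.253 -0.956
outer loop
vertex -2.493 1.35 2.773
vertex -0.224 0.385 3.379
vertex -1.35 -0.359 3.402
endloop
endfacet
facet normal -0.148 0.253 0.956
outer loop
vertex -1.493 -0.114 4.33
vertex -1.51 2.339 3.678
vertex -2.636 1.595 3.701
endloop
endfacet
facet normal 0.531 -0.795 0.292
outer loop
vertex -0.367 0.63 4.307
vertex -1.493 -0.114 4.33
vertex -0.224 0.385 3.379
endloop
endfacet
facet normal -0.148 0.253 0.956
outer loop
vertex -0.367 0.63 4.307
vertex -1.51 2.339 3.678
vertex -1.493 -0.114 4.33
endloop
endfacet
facet normal -0.531 0.795 -0.292
outer loop
vertex -2.636 1.595 3.701
vertex -1.51 2.339 3.678
vertex -2.493 1.35 2.773
endloop
endfacet
facet normal 0.148 -0.253 -0.956
outer loop
vertex -1.367 2.094 2.75
vertex -0.224 0.385 3.379
vertex -2.493 1.35 2.773
endloop
endfacet
facet normal -0.531 0.795 -0.292
outer loop
vertex -2.493 1.35 2.773
vertex -1.51 2.339 3.678
vertex -1.367 2.094 2.75
endloop
endfacet
facet normal 0.834 0.552 -0.017
outer loop
vertex -1.367 2.094 2.75
vertex -0.367 0.63 4.307
vertex -0.224 0.385 3.379
endloop
endfacet
facet normal 0.834 0.552 -0.017
outer loop
vertex -1.51 2.339 3.678
vertex -0.367 0.63 4.307
vertex -1.367 2.094 2.75
endloop
endfacet
facet normal 0.223 -0.851 -0.475
outer loop
vertex 0.41 0.191 -0.762
vertex 0.071 -0.097 -0.405
vertex -0.063 0.146 -0.903
endloop
endfacet
facet normal 0.113 0.772 -0.626
outer loop
vertex 0.41 0.191 -0.762
vertex -0.063 0.146 -0.903
vertex -0.251 1.137 0.285
endloop
endfacet
facet normal 0.223 -0.851 -0.475
outer loop
vertex -0.063 0.146 -0.903
vertex 0.071 -0.097 -0.405
vertex -0.434 -0.082 -0.669
endloop
endfacet
facet normal -0.661 0.522 -0.540
outer loop
vertex -0.063 0.146 -0.903
vertex -0.434 -0.082 -0.669
vertex -0.251 1.137 0.285
endloop
endfacet
facet normal 0.223 -0.851 -0.475
outer loop
vertex -0.434 -0.082 -0.669
vertex 0.071 -0.097 -0.405
vertex -0.424 -0.321 -0.236
endloop
endfacet
facet normal -0.993 0.092 0.073
outer loop
vertex -0.434 -0.082 -0.669
vertex -0.424 -0.321 -0.236
vertex -0.251 1.137 0.285
endloop
endfacet
facet normal 0.222 -0.851 -0.476
outer loop
vertex -0.424 -0.321 -0.236
vertex 0.071 -0.097 -0.405
vertex -0.042 -0.392 0.069
endloop
endfacet
facet normal -0.634 -0.192 0.749
outer loop
vertex -0.424 -0.321 -0.236
vertex -0.042 -0.392 0.069
vertex -0.251 1.137 0.285
endloop
endfacet
facet normal 0.223 -0.851 -0.476
outer loop
vertex -0.042 -0.392 0.069
vertex 0.071 -0.097 -0.405
vertex 0.426 -0.24 0.017
endloop
endfacet
facet normal 0.148 -0.119 0.982
outer loop
vertex -0.042 -0.392 0.069
vertex 0.426 -0.24 0.017
vertex -0.251 1.137 0.285
endloop
endfacet
facet normal 0.222 -0.851 -0.475
outer loop
vertex 0.426 -0.24 0.017
vertex 0.071 -0.097 -0.405
vertex 0.627 0.019 -0.353
endloop
endfacet
facet normal 0.761 0.259 0.595
outer loop
vertex 0.426 -0.24 0.017
vertex 0.627 0.019 -0.353
vertex -0.251 1.137 0.285
endloop
endfacet
facet normal 0.222 -0.851 -0.476
outer loop
vertex 0.627 0.019 -0.353
vertex 0.071 -0.097 -0.405
vertex 0.41 0.191 -0.762
endloop
endfacet
facet normal 0.746 0.655 -0.121
outer loop
vertex 0.627 0.019 -0.353
vertex 0.41 0.191 -0.762
vertex -0.251 1.137 0.285
endloop
endfacet

endsolid


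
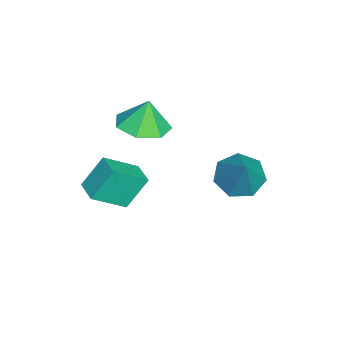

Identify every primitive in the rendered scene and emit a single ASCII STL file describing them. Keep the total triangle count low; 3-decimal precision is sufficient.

solid 
facet normal -0.436 0.689 -0.579
outer loop
vertex -1.662 -0.961 -0.063
vertex -0.888 -0.446 -0.033
vertex -1.179 -1.62 -1.212
endloop
endfacet
facet normal -0.832 -0.554 -0.032
outer loop
vertex -0.512 -2.674 -0.327
vertex -1.662 -0.961 -0.063
vertex -1.179 -1.62 -1.212
endloop
endfacet
facet normal -0.437 0.689 -0.578
outer loop
vertex -1.179 -1.62 -1.212
vertex -0.888 -0.446 -0.033
vertex -0.406 -1.105 -1.182
endloop
endfacet
facet normal 0.343 -0.467 -0.815
outer loop
vertex -0.406 -1.105 -1.182
vertex -0.512 -2.674 -0.327
vertex -1.179 -1.62 -1.212
endloop
endfacet
facet normal -0.343 0.467 0.815
outer loop
vertex -1.662 -0.961 -0.063
vertex -0.221 -1.5 0.852
vertex -0.888 -0.446 -0.033
endloop
endfacet
facet normal -0.832 -0.554 -0.031
outer loop
vertex -0.994 -2.015 0.822
vertex -1.662 -0.961 -0.063
vertex -0.512 -2.674 -0.327
endloop
endfacet
facet normal -0.343 0.467 0.815
outer loop
vertex -0.994 -2.015 0.822
vertex -0.221 -1.5 0.852
vertex -1.662 -0.961 -0.063
endloop
endfacet
facet normal 0.832 0.553 0.032
outer loop
vertex -0.888 -0.446 -0.033
vertex -0.221 -1.5 0.852
vertex -0.406 -1.105 -1.182
endloop
endfacet
facet normal 0.343 -0.467 -0.815
outer loop
vertex 0.262 -2.159 -0.297
vertex -0.512 -2.674 -0.327
vertex -0.406 -1.105 -1.182
endloop
endfacet
facet normal 0.832 0.554 0.032
outer loop
vertex -0.406 -1.105 -1.182
vertex -0.221 -1.5 0.852
vertex 0.262 -2.159 -0.297
endloop
endfacet
facet normal 0.436 -0.689 0.578
outer loop
vertex 0.262 -2.159 -0.297
vertex -0.994 -2.015 0.822
vertex -0.512 -2.674 -0.327
endloop
endfacet
facet normal 0.437 -0.689 0.579
outer loop
vertex -0.221 -1.5 0.852
vertex -0.994 -2.015 0.822
vertex 0.262 -2.159 -0.297
endloop
endfacet
facet normal 0.120 -0.162 -0.979
outer loop
vertex -2.406 -1.193 0.812
vertex -3.428 -1.167 0.682
vertex -2.755 -0.389 0.636
endloop
endfacet
facet normal 0.649 0.420 0.635
outer loop
vertex -2.406 -1.193 0.812
vertex -2.755 -0.389 0.636
vertex -3.572 -0.973 1.858
endloop
endfacet
facet normal 0.120 -0.162 -0.979
outer loop
vertex -2.755 -0.389 0.636
vertex -3.428 -1.167 0.682
vertex -3.61 -0.171 0.495
endloop
endfacet
facet normal 0.136 0.856 0.500
outer loop
vertex -2.755 -0.389 0.636
vertex -3.61 -0.171 0.495
vertex -3.572 -0.973 1.858
endloop
endfacet
facet normal 0.120 -0.162 -0.979
outer loop
vertex -3.61 -0.171 0.495
vertex -3.428 -1.167 0.682
vertex -4.328 -0.704 0.495
endloop
endfacet
facet normal -0.535 0.721 0.439
outer loop
vertex -3.61 -0.171 0.495
vertex -4.328 -0.704 0.495
vertex -3.572 -0.973 1.858
endloop
endfacet
facet normal 0.120 -0.162 -0.979
outer loop
vertex -4.328 -0.704 0.495
vertex -3.428 -1.167 0.682
vertex -4.368 -1.585 0.636
endloop
endfacet
facet normal -0.858 0.119 0.499
outer loop
vertex -4.328 -0.704 0.495
vertex -4.368 -1.585 0.636
vertex -3.572 -0.973 1.858
endloop
endfacet
facet normal 0.120 -0.162 -0.979
outer loop
vertex -4.368 -1.585 0.636
vertex -3.428 -1.167 0.682
vertex -3.7 -2.152 0.812
endloop
endfacet
facet normal -0.591 -0.499 0.634
outer loop
vertex -4.368 -1.585 0.636
vertex -3.7 -2.152 0.812
vertex -3.572 -0.973 1.858
endloop
endfacet
facet normal 0.120 -0.162 -0.979
outer loop
vertex -3.7 -2.152 0.812
vertex -3.428 -1.167 0.682
vertex -2.827 -1.978 0.89
endloop
endfacet
facet normal 0.066 -0.666 0.743
outer loop
vertex -3.7 -2.152 0.812
vertex -2.827 -1.978 0.89
vertex -3.572 -0.973 1.858
endloop
endfacet
facet normal 0.120 -0.162 -0.979
outer loop
vertex -2.827 -1.978 0.89
vertex -3.428 -1.167 0.682
vertex -2.406 -1.193 0.812
endloop
endfacet
facet normal 0.618 -0.258 0.743
outer loop
vertex -2.827 -1.978 0.89
vertex -2.406 -1.193 0.812
vertex -3.572 -0.973 1.858
endloop
endfacet
facet normal -0.577 -0.196 -0.793
outer loop
vertex -3.778 2.692 -2.966
vertex -4.335 2.116 -2.419
vertex -4.428 3.067 -2.586
endloop
endfacet
facet normal 0.483 0.875 -0.037
outer loop
vertex -3.778 2.692 -2.966
vertex -4.428 3.067 -2.586
vertex -3.245 2.484 -0.921
endloop
endfacet
facet normal -0.577 -0.196 -0.793
outer loop
vertex -4.428 3.067 -2.586
vertex -4.335 2.116 -2.419
vertex -5.008 2.726 -2.08
endloop
endfacet
facet normal -0.156 0.893 0.423
outer loop
vertex -4.428 3.067 -2.586
vertex -5.008 2.726 -2.08
vertex -3.245 2.484 -0.921
endloop
endfacet
facet normal -0.576 -0.195 -0.794
outer loop
vertex -5.008 2.726 -2.08
vertex -4.335 2.116 -2.419
vertex -5.082 1.926 -1.83
endloop
endfacet
facet normal -0.495 0.301 0.815
outer loop
vertex -5.008 2.726 -2.08
vertex -5.082 1.926 -1.83
vertex -3.245 2.484 -0.921
endloop
endfacet
facet normal -0.576 -0.194 -0.794
outer loop
vertex -5.082 1.926 -1.83
vertex -4.335 2.116 -2.419
vertex -4.593 1.268 -2.024
endloop
endfacet
facet normal -0.279 -0.457 0.845
outer loop
vertex -5.082 1.926 -1.83
vertex -4.593 1.268 -2.024
vertex -3.245 2.484 -0.921
endloop
endfacet
facet normal -0.577 -0.194 -0.793
outer loop
vertex -4.593 1.268 -2.024
vertex -4.335 2.116 -2.419
vertex -3.91 1.249 -2.516
endloop
endfacet
facet normal 0.329 -0.808 0.488
outer loop
vertex -4.593 1.268 -2.024
vertex -3.91 1.249 -2.516
vertex -3.245 2.484 -0.921
endloop
endfacet
facet normal -0.577 -0.194 -0.793
outer loop
vertex -3.91 1.249 -2.516
vertex -4.335 2.116 -2.419
vertex -3.548 1.883 -2.935
endloop
endfacet
facet normal 0.872 -0.489 0.015
outer loop
vertex -3.91 1.249 -2.516
vertex -3.548 1.883 -2.935
vertex -3.245 2.484 -0.921
endloop
endfacet
facet normal -0.577 -0.195 -0.793
outer loop
vertex -3.548 1.883 -2.935
vertex -4.335 2.116 -2.419
vertex -3.778 2.692 -2.966
endloop
endfacet
facet normal 0.941 0.259 -0.219
outer loop
vertex -3.548 1.883 -2.935
vertex -3.778 2.692 -2.966
vertex -3.245 2.484 -0.921
endloop
endfacet

endsolid


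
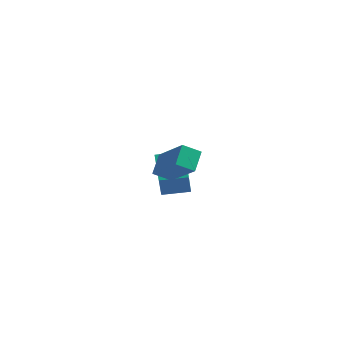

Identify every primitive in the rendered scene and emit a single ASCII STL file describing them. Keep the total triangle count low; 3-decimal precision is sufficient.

solid 
facet normal -0.854 -0.507 -0.117
outer loop
vertex -3.175 3.104 -2.06
vertex -3.393 3.727 -3.168
vertex -2.417 2.005 -2.827
endloop
endfacet
facet normal 0.170 -0.483 0.859
outer loop
vertex -1.427 2.593 -2.692
vertex -3.175 3.104 -2.06
vertex -2.417 2.005 -2.827
endloop
endfacet
facet normal -0.854 -0.507 -0.116
outer loop
vertex -2.417 2.005 -2.827
vertex -3.393 3.727 -3.168
vertex -2.636 2.628 -3.936
endloop
endfacet
facet normal 0.492 -0.714 -0.498
outer loop
vertex -2.636 2.628 -3.936
vertex -1.427 2.593 -2.692
vertex -2.417 2.005 -2.827
endloop
endfacet
facet normal -0.492 0.714 0.498
outer loop
vertex -3.175 3.104 -2.06
vertex -2.403 4.315 -3.033
vertex -3.393 3.727 -3.168
endloop
endfacet
facet normal 0.169 -0.484 0.859
outer loop
vertex -2.184 3.692 -1.924
vertex -3.175 3.104 -2.06
vertex -1.427 2.593 -2.692
endloop
endfacet
facet normal -0.492 0.714 0.498
outer loop
vertex -2.184 3.692 -1.924
vertex -2.403 4.315 -3.033
vertex -3.175 3.104 -2.06
endloop
endfacet
facet normal -0.170 0.483 -0.859
outer loop
vertex -3.393 3.727 -3.168
vertex -2.403 4.315 -3.033
vertex -2.636 2.628 -3.936
endloop
endfacet
facet normal 0.492 -0.714 -0.498
outer loop
vertex -1.645 3.216 -3.8
vertex -1.427 2.593 -2.692
vertex -2.636 2.628 -3.936
endloop
endfacet
facet normal -0.169 0.483 -0.859
outer loop
vertex -2.636 2.628 -3.936
vertex -2.403 4.315 -3.033
vertex -1.645 3.216 -3.8
endloop
endfacet
facet normal 0.854 0.507 0.117
outer loop
vertex -1.645 3.216 -3.8
vertex -2.184 3.692 -1.924
vertex -1.427 2.593 -2.692
endloop
endfacet
facet normal 0.854 0.508 0.117
outer loop
vertex -2.403 4.315 -3.033
vertex -2.184 3.692 -1.924
vertex -1.645 3.216 -3.8
endloop
endfacet
facet normal -0.712 0.390 -0.584
outer loop
vertex -1.087 -0.509 -0.074
vertex -0.532 -0.091 -0.471
vertex -0.977 -1.252 -0.704
endloop
endfacet
facet normal -0.693 -0.523 0.496
outer loop
vertex 0.332 -1.969 0.371
vertex -1.087 -0.509 -0.074
vertex -0.977 -1.252 -0.704
endloop
endfacet
facet normal -0.712 0.390 -0.583
outer loop
vertex -0.977 -1.252 -0.704
vertex -0.532 -0.091 -0.471
vertex -0.423 -0.834 -1.101
endloop
endfacet
facet normal 0.112 -0.758 -0.642
outer loop
vertex -0.423 -0.834 -1.101
vertex 0.332 -1.969 0.371
vertex -0.977 -1.252 -0.704
endloop
endfacet
facet normal -0.112 0.758 0.642
outer loop
vertex -1.087 -0.509 -0.074
vertex 0.777 -0.808 0.604
vertex -0.532 -0.091 -0.471
endloop
endfacet
facet normal -0.693 -0.523 0.496
outer loop
vertex 0.223 -1.226 1.001
vertex -1.087 -0.509 -0.074
vertex 0.332 -1.969 0.371
endloop
endfacet
facet normal -0.112 0.758 0.642
outer loop
vertex 0.223 -1.226 1.001
vertex 0.777 -0.808 0.604
vertex -1.087 -0.509 -0.074
endloop
endfacet
facet normal 0.694 0.522 -0.496
outer loop
vertex -0.532 -0.091 -0.471
vertex 0.777 -0.808 0.604
vertex -0.423 -0.834 -1.101
endloop
endfacet
facet normal 0.112 -0.758 -0.642
outer loop
vertex 0.887 -1.551 -0.026
vertex 0.332 -1.969 0.371
vertex -0.423 -0.834 -1.101
endloop
endfacet
facet normal 0.693 0.523 -0.496
outer loop
vertex -0.423 -0.834 -1.101
vertex 0.777 -0.808 0.604
vertex 0.887 -1.551 -0.026
endloop
endfacet
facet normal 0.712 -0.391 0.584
outer loop
vertex 0.887 -1.551 -0.026
vertex 0.223 -1.226 1.001
vertex 0.332 -1.969 0.371
endloop
endfacet
facet normal 0.712 -0.390 0.584
outer loop
vertex 0.777 -0.808 0.604
vertex 0.223 -1.226 1.001
vertex 0.887 -1.551 -0.026
endloop
endfacet

endsolid


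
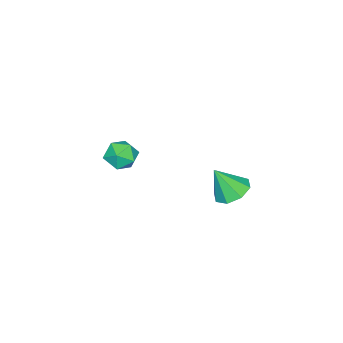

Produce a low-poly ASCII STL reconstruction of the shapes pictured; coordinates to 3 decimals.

solid 
facet normal -0.278 0.412 -0.868
outer loop
vertex 3.339 2.744 -3.852
vertex 2.453 3.175 -3.363
vertex 3.486 3.511 -3.535
endloop
endfacet
facet normal 0.965 -0.234 0.119
outer loop
vertex 3.339 2.744 -3.852
vertex 3.486 3.511 -3.535
vertex 2.987 2.385 -1.697
endloop
endfacet
facet normal -0.278 0.411 -0.868
outer loop
vertex 3.486 3.511 -3.535
vertex 2.453 3.175 -3.363
vertex 3.027 4.08 -3.118
endloop
endfacet
facet normal 0.829 0.348 0.438
outer loop
vertex 3.486 3.511 -3.535
vertex 3.027 4.08 -3.118
vertex 2.987 2.385 -1.697
endloop
endfacet
facet normal -0.277 0.411 -0.868
outer loop
vertex 3.027 4.08 -3.118
vertex 2.453 3.175 -3.363
vertex 2.232 4.12 -2.845
endloop
endfacet
facet normal 0.284 0.612 0.738
outer loop
vertex 3.027 4.08 -3.118
vertex 2.232 4.12 -2.845
vertex 2.987 2.385 -1.697
endloop
endfacet
facet normal -0.279 0.411 -0.868
outer loop
vertex 2.232 4.12 -2.845
vertex 2.453 3.175 -3.363
vertex 1.566 3.605 -2.875
endloop
endfacet
facet normal -0.351 0.405 0.844
outer loop
vertex 2.232 4.12 -2.845
vertex 1.566 3.605 -2.875
vertex 2.987 2.385 -1.697
endloop
endfacet
facet normal -0.278 0.411 -0.868
outer loop
vertex 1.566 3.605 -2.875
vertex 2.453 3.175 -3.363
vertex 1.42 2.839 -3.191
endloop
endfacet
facet normal -0.705 -0.152 0.693
outer loop
vertex 1.566 3.605 -2.875
vertex 1.42 2.839 -3.191
vertex 2.987 2.385 -1.697
endloop
endfacet
facet normal -0.278 0.411 -0.868
outer loop
vertex 1.42 2.839 -3.191
vertex 2.453 3.175 -3.363
vertex 1.878 2.269 -3.608
endloop
endfacet
facet normal -0.569 -0.732 0.375
outer loop
vertex 1.42 2.839 -3.191
vertex 1.878 2.269 -3.608
vertex 2.987 2.385 -1.697
endloop
endfacet
facet normal -0.279 0.411 -0.868
outer loop
vertex 1.878 2.269 -3.608
vertex 2.453 3.175 -3.363
vertex 2.674 2.23 -3.882
endloop
endfacet
facet normal -0.023 -0.997 0.074
outer loop
vertex 1.878 2.269 -3.608
vertex 2.674 2.23 -3.882
vertex 2.987 2.385 -1.697
endloop
endfacet
facet normal -0.279 0.411 -0.868
outer loop
vertex 2.674 2.23 -3.882
vertex 2.453 3.175 -3.363
vertex 3.339 2.744 -3.852
endloop
endfacet
facet normal 0.612 -0.790 -0.032
outer loop
vertex 2.674 2.23 -3.882
vertex 3.339 2.744 -3.852
vertex 2.987 2.385 -1.697
endloop
endfacet
facet normal -0.288 0.900 -0.327
outer loop
vertex 2.469 -3.112 -4.32
vertex 1.804 -3.026 -3.496
vertex 2.803 -2.675 -3.411
endloop
endfacet
facet normal 0.388 0.767 -0.511
outer loop
vertex 2.469 -3.112 -4.32
vertex 2.803 -2.675 -3.411
vertex 3.433 -3.347 -3.94
endloop
endfacet
facet normal 0.397 0.169 -0.902
outer loop
vertex 2.469 -3.112 -4.32
vertex 3.433 -3.347 -3.94
vertex 2.823 -4.112 -4.352
endloop
endfacet
facet normal -0.274 -0.066 -0.959
outer loop
vertex 2.469 -3.112 -4.32
vertex 2.823 -4.112 -4.352
vertex 1.816 -3.914 -4.078
endloop
endfacet
facet normal -0.698 0.386 -0.603
outer loop
vertex 2.469 -3.112 -4.32
vertex 1.816 -3.914 -4.078
vertex 1.804 -3.026 -3.496
endloop
endfacet
facet normal 0.760 0.645 0.085
outer loop
vertex 3.433 -3.347 -3.94
vertex 2.803 -2.675 -3.411
vertex 3.364 -3.406 -2.882
endloop
endfacet
facet normal -0.335 0.860 0.385
outer loop
vertex 2.803 -2.675 -3.411
vertex 1.804 -3.026 -3.496
vertex 2.357 -3.208 -2.608
endloop
endfacet
facet normal -0.998 0.028 -0.063
outer loop
vertex 1.804 -3.026 -3.496
vertex 1.816 -3.914 -4.078
vertex 1.747 -3.973 -3.02
endloop
endfacet
facet normal -0.312 -0.702 -0.640
outer loop
vertex 1.816 -3.914 -4.078
vertex 2.823 -4.112 -4.352
vertex 2.377 -4.645 -3.549
endloop
endfacet
facet normal 0.773 -0.322 -0.547
outer loop
vertex 2.823 -4.112 -4.352
vertex 3.433 -3.347 -3.94
vertex 3.376 -4.294 -3.464
endloop
endfacet
facet normal 0.274 0.066 0.959
outer loop
vertex 2.711 -4.208 -2.64
vertex 3.364 -3.406 -2.882
vertex 2.357 -3.208 -2.608
endloop
endfacet
facet normal -0.397 -0.169 0.902
outer loop
vertex 2.711 -4.208 -2.64
vertex 2.357 -3.208 -2.608
vertex 1.747 -3.973 -3.02
endloop
endfacet
facet normal -0.388 -0.767 0.511
outer loop
vertex 2.711 -4.208 -2.64
vertex 1.747 -3.973 -3.02
vertex 2.377 -4.645 -3.549
endloop
endfacet
facet normal 0.288 -0.900 0.327
outer loop
vertex 2.711 -4.208 -2.64
vertex 2.377 -4.645 -3.549
vertex 3.376 -4.294 -3.464
endloop
endfacet
facet normal 0.698 -0.386 0.603
outer loop
vertex 2.711 -4.208 -2.64
vertex 3.376 -4.294 -3.464
vertex 3.364 -3.406 -2.882
endloop
endfacet
facet normal 0.312 0.702 0.640
outer loop
vertex 2.357 -3.208 -2.608
vertex 3.364 -3.406 -2.882
vertex 2.803 -2.675 -3.411
endloop
endfacet
facet normal -0.773 0.322 0.547
outer loop
vertex 1.747 -3.973 -3.02
vertex 2.357 -3.208 -2.608
vertex 1.804 -3.026 -3.496
endloop
endfacet
facet normal -0.760 -0.645 -0.085
outer loop
vertex 2.377 -4.645 -3.549
vertex 1.747 -3.973 -3.02
vertex 1.816 -3.914 -4.078
endloop
endfacet
facet normal 0.335 -0.860 -0.385
outer loop
vertex 3.376 -4.294 -3.464
vertex 2.377 -4.645 -3.549
vertex 2.823 -4.112 -4.352
endloop
endfacet
facet normal 0.998 -0.028 0.063
outer loop
vertex 3.364 -3.406 -2.882
vertex 3.376 -4.294 -3.464
vertex 3.433 -3.347 -3.94
endloop
endfacet

endsolid


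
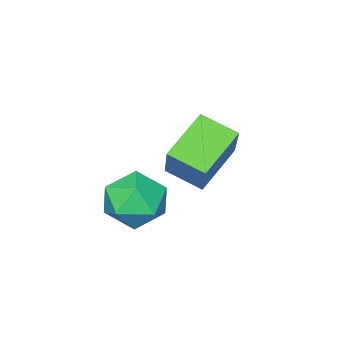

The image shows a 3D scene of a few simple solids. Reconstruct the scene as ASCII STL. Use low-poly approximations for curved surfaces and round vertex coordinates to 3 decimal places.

solid 
facet normal -0.831 -0.055 0.553
outer loop
vertex 3.112 2.782 2.428
vertex 2.831 1.906 1.919
vertex 3.415 1.842 2.791
endloop
endfacet
facet normal -0.303 0.257 0.918
outer loop
vertex 3.112 2.782 2.428
vertex 3.415 1.842 2.791
vertex 4.091 2.648 2.789
endloop
endfacet
facet normal -0.089 0.830 0.550
outer loop
vertex 3.112 2.782 2.428
vertex 4.091 2.648 2.789
vertex 3.924 3.209 1.915
endloop
endfacet
facet normal -0.485 0.873 -0.042
outer loop
vertex 3.112 2.782 2.428
vertex 3.924 3.209 1.915
vertex 3.146 2.751 1.378
endloop
endfacet
facet normal -0.944 0.326 -0.040
outer loop
vertex 3.112 2.782 2.428
vertex 3.146 2.751 1.378
vertex 2.831 1.906 1.919
endloop
endfacet
facet normal 0.244 -0.202 0.949
outer loop
vertex 4.091 2.648 2.789
vertex 3.415 1.842 2.791
vertex 4.414 1.689 2.502
endloop
endfacet
facet normal -0.612 -0.705 0.358
outer loop
vertex 3.415 1.842 2.791
vertex 2.831 1.906 1.919
vertex 3.636 1.231 1.965
endloop
endfacet
facet normal -0.795 -0.088 -0.600
outer loop
vertex 2.831 1.906 1.919
vertex 3.146 2.751 1.378
vertex 3.469 1.792 1.091
endloop
endfacet
facet normal -0.052 0.796 -0.603
outer loop
vertex 3.146 2.751 1.378
vertex 3.924 3.209 1.915
vertex 4.145 2.598 1.089
endloop
endfacet
facet normal 0.589 0.727 0.354
outer loop
vertex 3.924 3.209 1.915
vertex 4.091 2.648 2.789
vertex 4.729 2.534 1.961
endloop
endfacet
facet normal 0.485 -0.873 0.042
outer loop
vertex 4.448 1.658 1.452
vertex 4.414 1.689 2.502
vertex 3.636 1.231 1.965
endloop
endfacet
facet normal 0.089 -0.830 -0.550
outer loop
vertex 4.448 1.658 1.452
vertex 3.636 1.231 1.965
vertex 3.469 1.792 1.091
endloop
endfacet
facet normal 0.303 -0.257 -0.918
outer loop
vertex 4.448 1.658 1.452
vertex 3.469 1.792 1.091
vertex 4.145 2.598 1.089
endloop
endfacet
facet normal 0.831 0.055 -0.553
outer loop
vertex 4.448 1.658 1.452
vertex 4.145 2.598 1.089
vertex 4.729 2.534 1.961
endloop
endfacet
facet normal 0.944 -0.326 0.040
outer loop
vertex 4.448 1.658 1.452
vertex 4.729 2.534 1.961
vertex 4.414 1.689 2.502
endloop
endfacet
facet normal 0.052 -0.796 0.603
outer loop
vertex 3.636 1.231 1.965
vertex 4.414 1.689 2.502
vertex 3.415 1.842 2.791
endloop
endfacet
facet normal -0.589 -0.727 -0.354
outer loop
vertex 3.469 1.792 1.091
vertex 3.636 1.231 1.965
vertex 2.831 1.906 1.919
endloop
endfacet
facet normal -0.244 0.202 -0.949
outer loop
vertex 4.145 2.598 1.089
vertex 3.469 1.792 1.091
vertex 3.146 2.751 1.378
endloop
endfacet
facet normal 0.612 0.705 -0.358
outer loop
vertex 4.729 2.534 1.961
vertex 4.145 2.598 1.089
vertex 3.924 3.209 1.915
endloop
endfacet
facet normal 0.795 0.088 0.600
outer loop
vertex 4.414 1.689 2.502
vertex 4.729 2.534 1.961
vertex 4.091 2.648 2.789
endloop
endfacet
facet normal -0.413 -0.503 -0.759
outer loop
vertex 0.5 1.198 2.887
vertex 0.042 2.285 2.415
vertex 1.956 1.408 1.956
endloop
endfacet
facet normal 0.361 -0.856 0.371
outer loop
vertex 2.798 2.435 3.505
vertex 0.5 1.198 2.887
vertex 1.956 1.408 1.956
endloop
endfacet
facet normal -0.413 -0.503 -0.759
outer loop
vertex 1.956 1.408 1.956
vertex 0.042 2.285 2.415
vertex 1.498 2.495 1.485
endloop
endfacet
facet normal 0.836 0.121 -0.535
outer loop
vertex 1.498 2.495 1.485
vertex 2.798 2.435 3.505
vertex 1.956 1.408 1.956
endloop
endfacet
facet normal -0.837 -0.120 0.535
outer loop
vertex 0.5 1.198 2.887
vertex 0.884 3.312 3.964
vertex 0.042 2.285 2.415
endloop
endfacet
facet normal 0.361 -0.856 0.371
outer loop
vertex 1.342 2.225 4.435
vertex 0.5 1.198 2.887
vertex 2.798 2.435 3.505
endloop
endfacet
facet normal -0.836 -0.121 0.535
outer loop
vertex 1.342 2.225 4.435
vertex 0.884 3.312 3.964
vertex 0.5 1.198 2.887
endloop
endfacet
facet normal -0.361 0.856 -0.371
outer loop
vertex 0.042 2.285 2.415
vertex 0.884 3.312 3.964
vertex 1.498 2.495 1.485
endloop
endfacet
facet normal 0.836 0.120 -0.535
outer loop
vertex 2.34 3.522 3.033
vertex 2.798 2.435 3.505
vertex 1.498 2.495 1.485
endloop
endfacet
facet normal -0.361 0.856 -0.371
outer loop
vertex 1.498 2.495 1.485
vertex 0.884 3.312 3.964
vertex 2.34 3.522 3.033
endloop
endfacet
facet normal 0.412 0.503 0.759
outer loop
vertex 2.34 3.522 3.033
vertex 1.342 2.225 4.435
vertex 2.798 2.435 3.505
endloop
endfacet
facet normal 0.413 0.503 0.759
outer loop
vertex 0.884 3.312 3.964
vertex 1.342 2.225 4.435
vertex 2.34 3.522 3.033
endloop
endfacet

endsolid


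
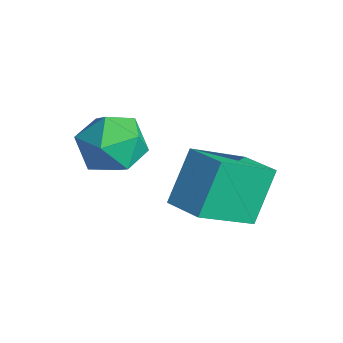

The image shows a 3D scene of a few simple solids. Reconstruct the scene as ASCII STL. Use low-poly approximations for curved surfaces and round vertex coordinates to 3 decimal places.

solid 
facet normal 0.069 0.500 0.863
outer loop
vertex -1.315 -2.122 -1.506
vertex -1.132 -3.061 -0.977
vertex -0.292 -2.487 -1.377
endloop
endfacet
facet normal 0.283 0.905 0.316
outer loop
vertex -1.315 -2.122 -1.506
vertex -0.292 -2.487 -1.377
vertex -0.602 -2.056 -2.333
endloop
endfacet
facet normal -0.258 0.955 -0.146
outer loop
vertex -1.315 -2.122 -1.506
vertex -0.602 -2.056 -2.333
vertex -1.633 -2.364 -2.524
endloop
endfacet
facet normal -0.807 0.580 0.114
outer loop
vertex -1.315 -2.122 -1.506
vertex -1.633 -2.364 -2.524
vertex -1.961 -2.985 -1.686
endloop
endfacet
facet normal -0.604 0.298 0.739
outer loop
vertex -1.315 -2.122 -1.506
vertex -1.961 -2.985 -1.686
vertex -1.132 -3.061 -0.977
endloop
endfacet
facet normal 0.822 0.569 -0.010
outer loop
vertex -0.602 -2.056 -2.333
vertex -0.292 -2.487 -1.377
vertex 0.021 -2.955 -2.314
endloop
endfacet
facet normal 0.476 -0.086 0.875
outer loop
vertex -0.292 -2.487 -1.377
vertex -1.132 -3.061 -0.977
vertex -0.307 -3.576 -1.476
endloop
endfacet
facet normal -0.614 -0.411 0.674
outer loop
vertex -1.132 -3.061 -0.977
vertex -1.961 -2.985 -1.686
vertex -1.338 -3.884 -1.667
endloop
endfacet
facet normal -0.941 0.044 -0.336
outer loop
vertex -1.961 -2.985 -1.686
vertex -1.633 -2.364 -2.524
vertex -1.648 -3.453 -2.623
endloop
endfacet
facet normal -0.053 0.649 -0.759
outer loop
vertex -1.633 -2.364 -2.524
vertex -0.602 -2.056 -2.333
vertex -0.808 -2.879 -3.023
endloop
endfacet
facet normal 0.807 -0.580 -0.114
outer loop
vertex -0.625 -3.818 -2.494
vertex 0.021 -2.955 -2.314
vertex -0.307 -3.576 -1.476
endloop
endfacet
facet normal 0.258 -0.955 0.146
outer loop
vertex -0.625 -3.818 -2.494
vertex -0.307 -3.576 -1.476
vertex -1.338 -3.884 -1.667
endloop
endfacet
facet normal -0.283 -0.905 -0.316
outer loop
vertex -0.625 -3.818 -2.494
vertex -1.338 -3.884 -1.667
vertex -1.648 -3.453 -2.623
endloop
endfacet
facet normal -0.069 -0.500 -0.863
outer loop
vertex -0.625 -3.818 -2.494
vertex -1.648 -3.453 -2.623
vertex -0.808 -2.879 -3.023
endloop
endfacet
facet normal 0.604 -0.298 -0.739
outer loop
vertex -0.625 -3.818 -2.494
vertex -0.808 -2.879 -3.023
vertex 0.021 -2.955 -2.314
endloop
endfacet
facet normal 0.941 -0.044 0.336
outer loop
vertex -0.307 -3.576 -1.476
vertex 0.021 -2.955 -2.314
vertex -0.292 -2.487 -1.377
endloop
endfacet
facet normal 0.053 -0.649 0.759
outer loop
vertex -1.338 -3.884 -1.667
vertex -0.307 -3.576 -1.476
vertex -1.132 -3.061 -0.977
endloop
endfacet
facet normal -0.822 -0.569 0.010
outer loop
vertex -1.648 -3.453 -2.623
vertex -1.338 -3.884 -1.667
vertex -1.961 -2.985 -1.686
endloop
endfacet
facet normal -0.476 0.086 -0.875
outer loop
vertex -0.808 -2.879 -3.023
vertex -1.648 -3.453 -2.623
vertex -1.633 -2.364 -2.524
endloop
endfacet
facet normal 0.614 0.411 -0.674
outer loop
vertex 0.021 -2.955 -2.314
vertex -0.808 -2.879 -3.023
vertex -0.602 -2.056 -2.333
endloop
endfacet
facet normal -0.951 -0.246 -0.188
outer loop
vertex 0.768 -1.515 -1.423
vertex 0.546 0.246 -2.601
vertex 1.295 -2.431 -2.892
endloop
endfacet
facet normal 0.105 -0.827 0.553
outer loop
vertex 2.474 -2.126 -2.659
vertex 0.768 -1.515 -1.423
vertex 1.295 -2.431 -2.892
endloop
endfacet
facet normal -0.951 -0.246 -0.188
outer loop
vertex 1.295 -2.431 -2.892
vertex 0.546 0.246 -2.601
vertex 1.073 -0.67 -4.07
endloop
endfacet
facet normal 0.291 -0.506 -0.812
outer loop
vertex 1.073 -0.67 -4.07
vertex 2.474 -2.126 -2.659
vertex 1.295 -2.431 -2.892
endloop
endfacet
facet normal -0.291 0.506 0.812
outer loop
vertex 0.768 -1.515 -1.423
vertex 1.725 0.551 -2.368
vertex 0.546 0.246 -2.601
endloop
endfacet
facet normal 0.105 -0.827 0.553
outer loop
vertex 1.947 -1.21 -1.19
vertex 0.768 -1.515 -1.423
vertex 2.474 -2.126 -2.659
endloop
endfacet
facet normal -0.291 0.506 0.812
outer loop
vertex 1.947 -1.21 -1.19
vertex 1.725 0.551 -2.368
vertex 0.768 -1.515 -1.423
endloop
endfacet
facet normal -0.105 0.827 -0.553
outer loop
vertex 0.546 0.246 -2.601
vertex 1.725 0.551 -2.368
vertex 1.073 -0.67 -4.07
endloop
endfacet
facet normal 0.291 -0.506 -0.812
outer loop
vertex 2.252 -0.365 -3.837
vertex 2.474 -2.126 -2.659
vertex 1.073 -0.67 -4.07
endloop
endfacet
facet normal -0.105 0.827 -0.553
outer loop
vertex 1.073 -0.67 -4.07
vertex 1.725 0.551 -2.368
vertex 2.252 -0.365 -3.837
endloop
endfacet
facet normal 0.951 0.246 0.188
outer loop
vertex 2.252 -0.365 -3.837
vertex 1.947 -1.21 -1.19
vertex 2.474 -2.126 -2.659
endloop
endfacet
facet normal 0.951 0.246 0.188
outer loop
vertex 1.725 0.551 -2.368
vertex 1.947 -1.21 -1.19
vertex 2.252 -0.365 -3.837
endloop
endfacet

endsolid


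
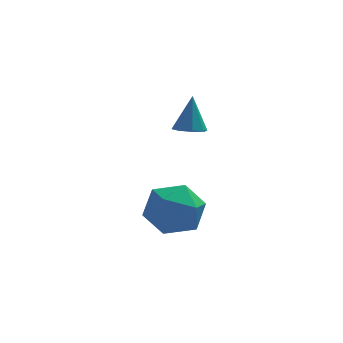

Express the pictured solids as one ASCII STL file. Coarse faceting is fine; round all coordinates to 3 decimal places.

solid 
facet normal -0.094 -0.314 -0.945
outer loop
vertex 0.966 0.243 0.943
vertex 0.501 0.629 0.861
vertex 1.106 0.661 0.79
endloop
endfacet
facet normal 0.919 -0.180 0.350
outer loop
vertex 0.966 0.243 0.943
vertex 1.106 0.661 0.79
vertex 0.639 1.091 2.239
endloop
endfacet
facet normal -0.094 -0.315 -0.944
outer loop
vertex 1.106 0.661 0.79
vertex 0.501 0.629 0.861
vertex 0.892 1.061 0.678
endloop
endfacet
facet normal 0.859 0.496 0.130
outer loop
vertex 1.106 0.661 0.79
vertex 0.892 1.061 0.678
vertex 0.639 1.091 2.239
endloop
endfacet
facet normal -0.093 -0.316 -0.944
outer loop
vertex 0.892 1.061 0.678
vertex 0.501 0.629 0.861
vertex 0.449 1.207 0.673
endloop
endfacet
facet normal 0.313 0.949 0.032
outer loop
vertex 0.892 1.061 0.678
vertex 0.449 1.207 0.673
vertex 0.639 1.091 2.239
endloop
endfacet
facet normal -0.094 -0.316 -0.944
outer loop
vertex 0.449 1.207 0.673
vertex 0.501 0.629 0.861
vertex 0.036 1.016 0.778
endloop
endfacet
facet normal -0.393 0.912 0.115
outer loop
vertex 0.449 1.207 0.673
vertex 0.036 1.016 0.778
vertex 0.639 1.091 2.239
endloop
endfacet
facet normal -0.095 -0.316 -0.944
outer loop
vertex 0.036 1.016 0.778
vertex 0.501 0.629 0.861
vertex -0.104 0.598 0.932
endloop
endfacet
facet normal -0.852 0.407 0.331
outer loop
vertex 0.036 1.016 0.778
vertex -0.104 0.598 0.932
vertex 0.639 1.091 2.239
endloop
endfacet
facet normal -0.095 -0.315 -0.944
outer loop
vertex -0.104 0.598 0.932
vertex 0.501 0.629 0.861
vertex 0.111 0.198 1.044
endloop
endfacet
facet normal -0.790 -0.270 0.551
outer loop
vertex -0.104 0.598 0.932
vertex 0.111 0.198 1.044
vertex 0.639 1.091 2.239
endloop
endfacet
facet normal -0.094 -0.316 -0.944
outer loop
vertex 0.111 0.198 1.044
vertex 0.501 0.629 0.861
vertex 0.554 0.052 1.049
endloop
endfacet
facet normal -0.245 -0.722 0.648
outer loop
vertex 0.111 0.198 1.044
vertex 0.554 0.052 1.049
vertex 0.639 1.091 2.239
endloop
endfacet
facet normal -0.096 -0.316 -0.944
outer loop
vertex 0.554 0.052 1.049
vertex 0.501 0.629 0.861
vertex 0.966 0.243 0.943
endloop
endfacet
facet normal 0.462 -0.684 0.564
outer loop
vertex 0.554 0.052 1.049
vertex 0.966 0.243 0.943
vertex 0.639 1.091 2.239
endloop
endfacet
facet normal -0.037 0.696 0.717
outer loop
vertex -0.068 -2.21 -0.583
vertex -0.954 -2.73 -0.124
vertex 0.089 -3.006 0.197
endloop
endfacet
facet normal 0.633 0.602 0.487
outer loop
vertex -0.068 -2.21 -0.583
vertex 0.089 -3.006 0.197
vertex 0.753 -2.969 -0.711
endloop
endfacet
facet normal 0.645 0.734 -0.214
outer loop
vertex -0.068 -2.21 -0.583
vertex 0.753 -2.969 -0.711
vertex 0.12 -2.67 -1.592
endloop
endfacet
facet normal -0.016 0.909 -0.417
outer loop
vertex -0.068 -2.21 -0.583
vertex 0.12 -2.67 -1.592
vertex -0.934 -2.522 -1.229
endloop
endfacet
facet normal -0.437 0.885 0.159
outer loop
vertex -0.068 -2.21 -0.583
vertex -0.934 -2.522 -1.229
vertex -0.954 -2.73 -0.124
endloop
endfacet
facet normal 0.806 -0.084 0.586
outer loop
vertex 0.753 -2.969 -0.711
vertex 0.089 -3.006 0.197
vertex 0.374 -3.958 -0.331
endloop
endfacet
facet normal -0.277 0.068 0.958
outer loop
vertex 0.089 -3.006 0.197
vertex -0.954 -2.73 -0.124
vertex -0.68 -3.81 0.032
endloop
endfacet
facet normal -0.925 0.375 0.054
outer loop
vertex -0.954 -2.73 -0.124
vertex -0.934 -2.522 -1.229
vertex -1.313 -3.511 -0.849
endloop
endfacet
facet normal -0.244 0.413 -0.877
outer loop
vertex -0.934 -2.522 -1.229
vertex 0.12 -2.67 -1.592
vertex -0.649 -3.474 -1.757
endloop
endfacet
facet normal 0.826 0.130 -0.549
outer loop
vertex 0.12 -2.67 -1.592
vertex 0.753 -2.969 -0.711
vertex 0.394 -3.75 -1.436
endloop
endfacet
facet normal 0.016 -0.909 0.417
outer loop
vertex -0.492 -4.27 -0.977
vertex 0.374 -3.958 -0.331
vertex -0.68 -3.81 0.032
endloop
endfacet
facet normal -0.645 -0.734 0.214
outer loop
vertex -0.492 -4.27 -0.977
vertex -0.68 -3.81 0.032
vertex -1.313 -3.511 -0.849
endloop
endfacet
facet normal -0.633 -0.602 -0.487
outer loop
vertex -0.492 -4.27 -0.977
vertex -1.313 -3.511 -0.849
vertex -0.649 -3.474 -1.757
endloop
endfacet
facet normal 0.037 -0.696 -0.717
outer loop
vertex -0.492 -4.27 -0.977
vertex -0.649 -3.474 -1.757
vertex 0.394 -3.75 -1.436
endloop
endfacet
facet normal 0.437 -0.885 -0.159
outer loop
vertex -0.492 -4.27 -0.977
vertex 0.394 -3.75 -1.436
vertex 0.374 -3.958 -0.331
endloop
endfacet
facet normal 0.244 -0.413 0.877
outer loop
vertex -0.68 -3.81 0.032
vertex 0.374 -3.958 -0.331
vertex 0.089 -3.006 0.197
endloop
endfacet
facet normal -0.826 -0.130 0.549
outer loop
vertex -1.313 -3.511 -0.849
vertex -0.68 -3.81 0.032
vertex -0.954 -2.73 -0.124
endloop
endfacet
facet normal -0.806 0.084 -0.586
outer loop
vertex -0.649 -3.474 -1.757
vertex -1.313 -3.511 -0.849
vertex -0.934 -2.522 -1.229
endloop
endfacet
facet normal 0.277 -0.068 -0.958
outer loop
vertex 0.394 -3.75 -1.436
vertex -0.649 -3.474 -1.757
vertex 0.12 -2.67 -1.592
endloop
endfacet
facet normal 0.925 -0.375 -0.054
outer loop
vertex 0.374 -3.958 -0.331
vertex 0.394 -3.75 -1.436
vertex 0.753 -2.969 -0.711
endloop
endfacet

endsolid
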